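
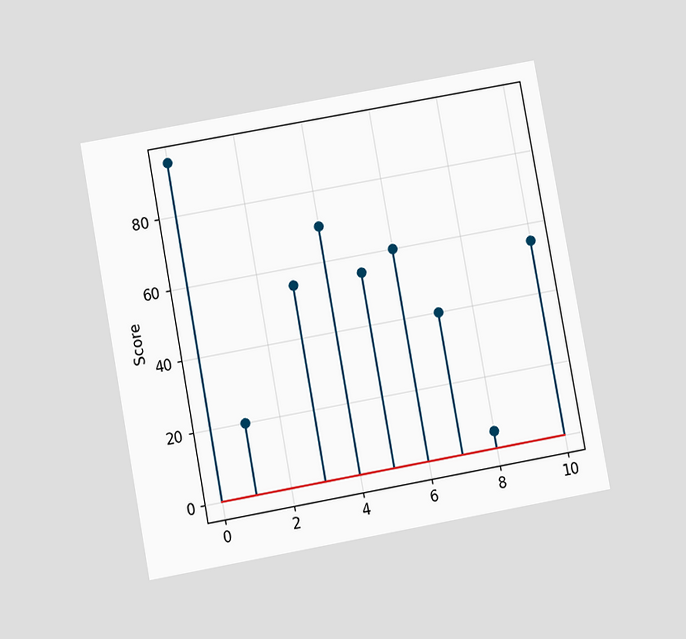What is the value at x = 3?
The chart is tilted about 10° counter-clockwise and viewed slightly from below. The stem at x=3 reaches 55.

55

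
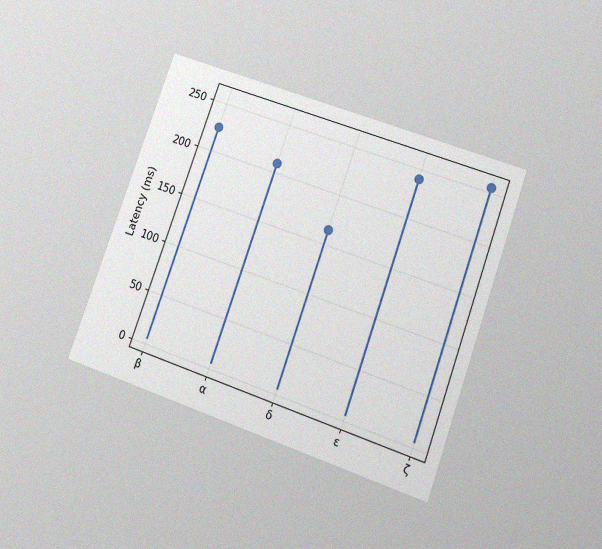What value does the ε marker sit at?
240ms

The chart is tilted about 20° clockwise and viewed at a slight angle, with some photo noise. The ε marker sits at 240ms.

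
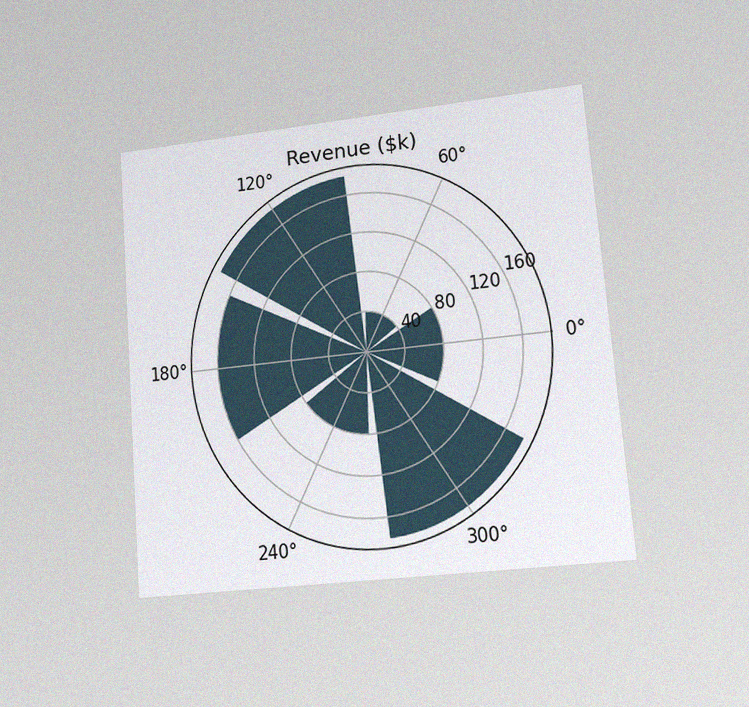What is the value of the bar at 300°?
$180k

The chart is tilted about 5° counter-clockwise and viewed at a slight angle, with some photo noise. The bar at 300° reaches $180k on the radial axis.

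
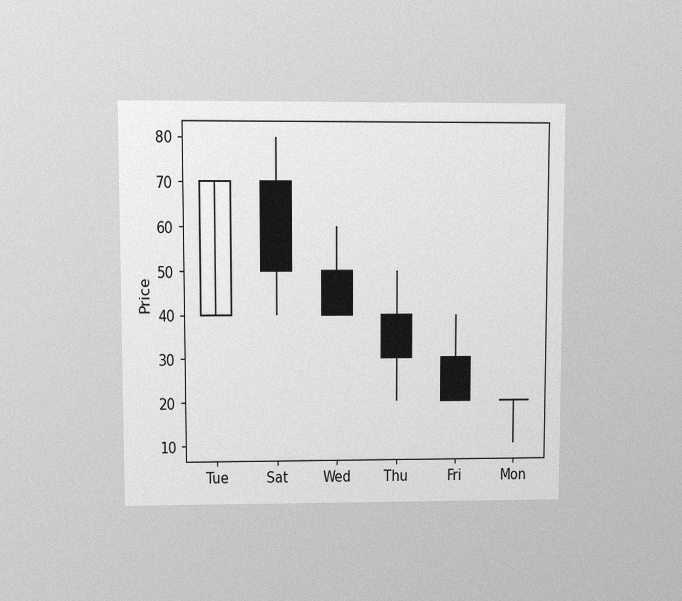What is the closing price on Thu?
The chart is viewed at a slight angle, with some photo noise. The Thu candle closes at 30.

30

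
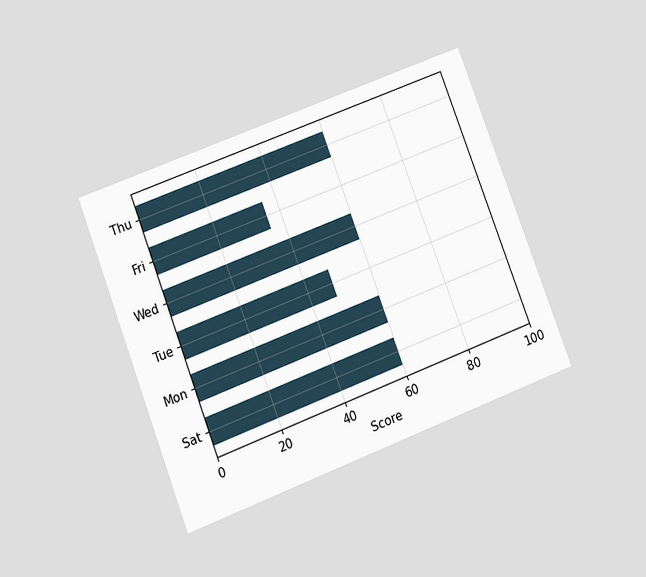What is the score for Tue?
The chart is tilted about 21° counter-clockwise and viewed at a slight angle. Reading along the chart's x-axis, the Tue bar reaches 48.

48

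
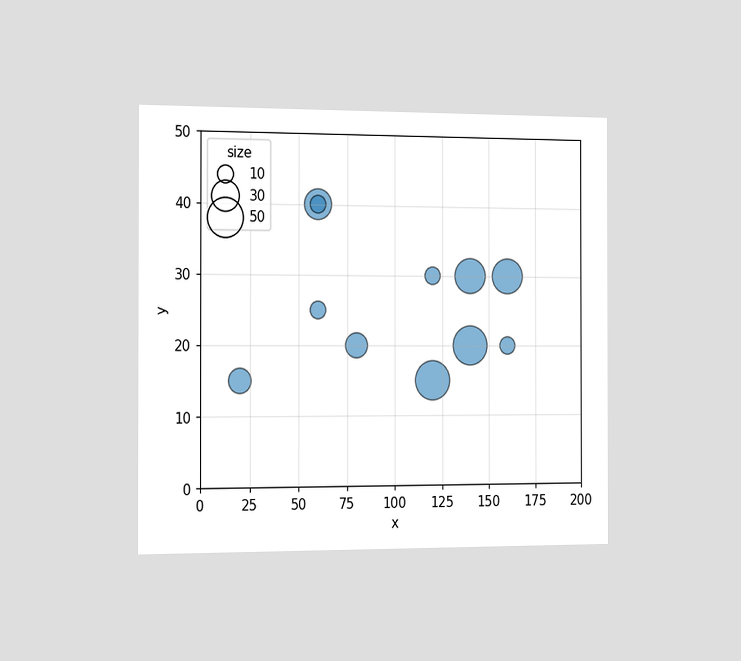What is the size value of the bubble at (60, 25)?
The chart is viewed slightly from the left. Matching the bubble at (60, 25) against the size legend gives 10.

10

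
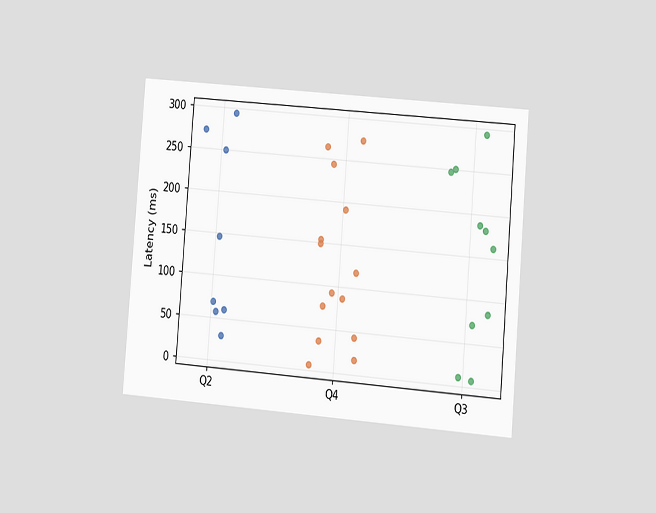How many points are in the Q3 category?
10

The chart is tilted about 5° clockwise and viewed at a slight angle. Counting the markers in the Q3 column gives 10.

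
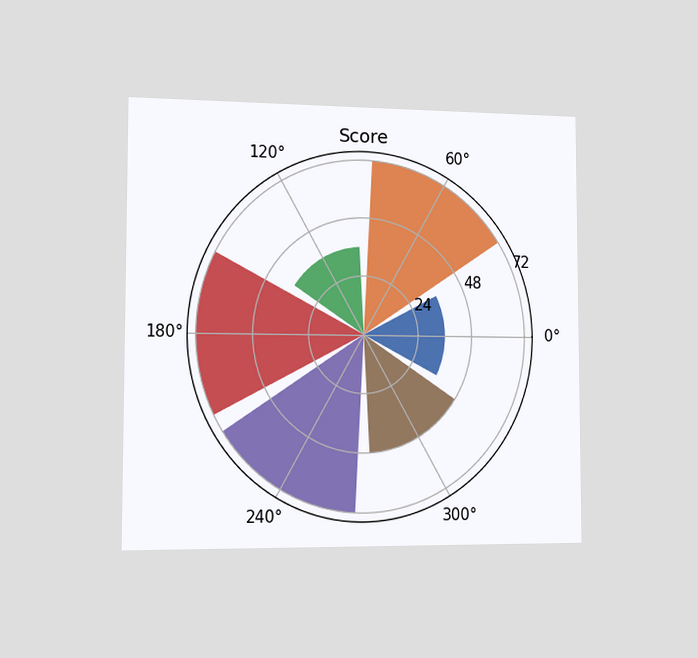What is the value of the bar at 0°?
The chart is viewed slightly from the left. The bar at 0° reaches 36 on the radial axis.

36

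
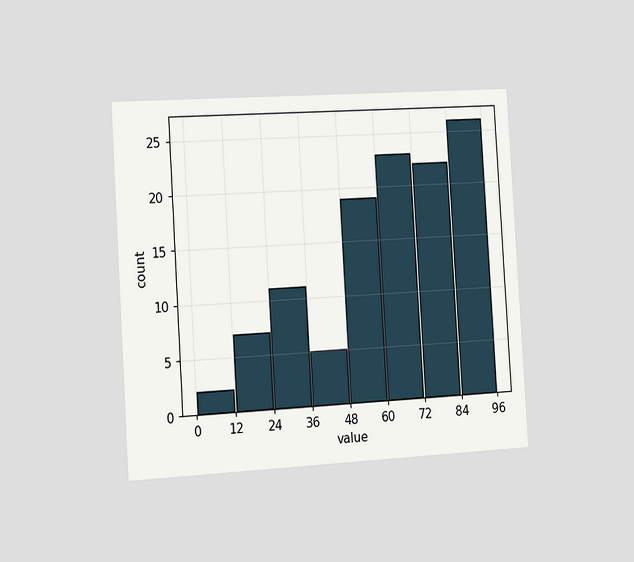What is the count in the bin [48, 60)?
The chart is tilted about 3° counter-clockwise and viewed slightly from the left. The [48, 60) bin has height 19.

19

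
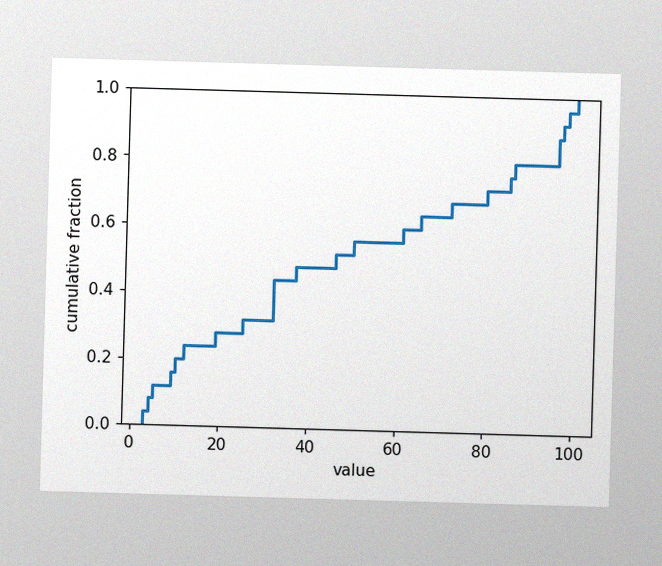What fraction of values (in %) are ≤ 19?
The image has some photo noise and uneven lighting. At x=19 the ECDF step is at 28%.

28%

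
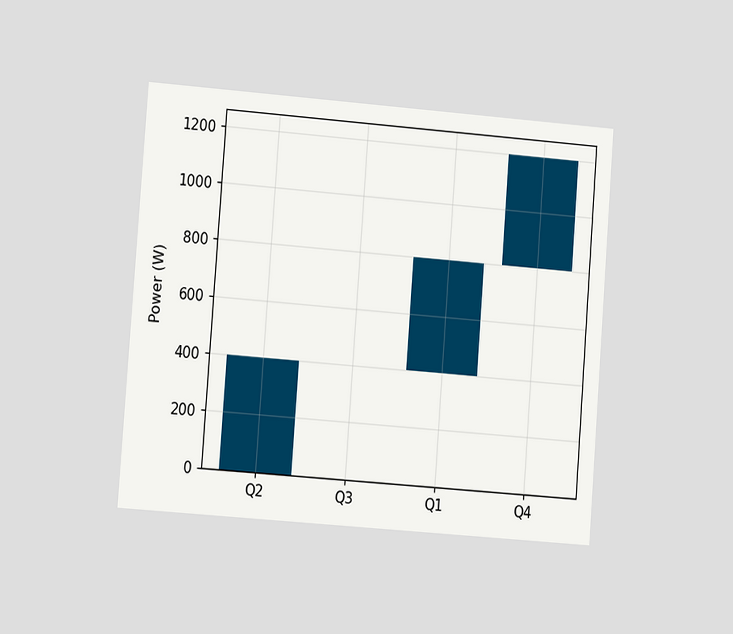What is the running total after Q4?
The chart is tilted about 4° clockwise and viewed at a slight angle. After Q4 the running total reaches 1200W.

1200W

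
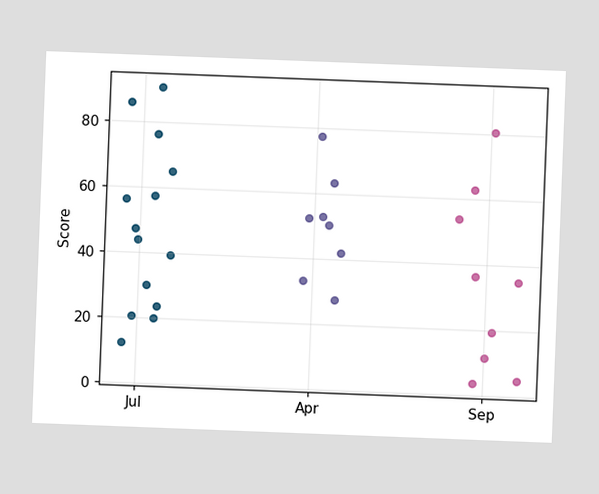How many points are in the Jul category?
14

The chart is tilted about 2° clockwise. Counting the markers in the Jul column gives 14.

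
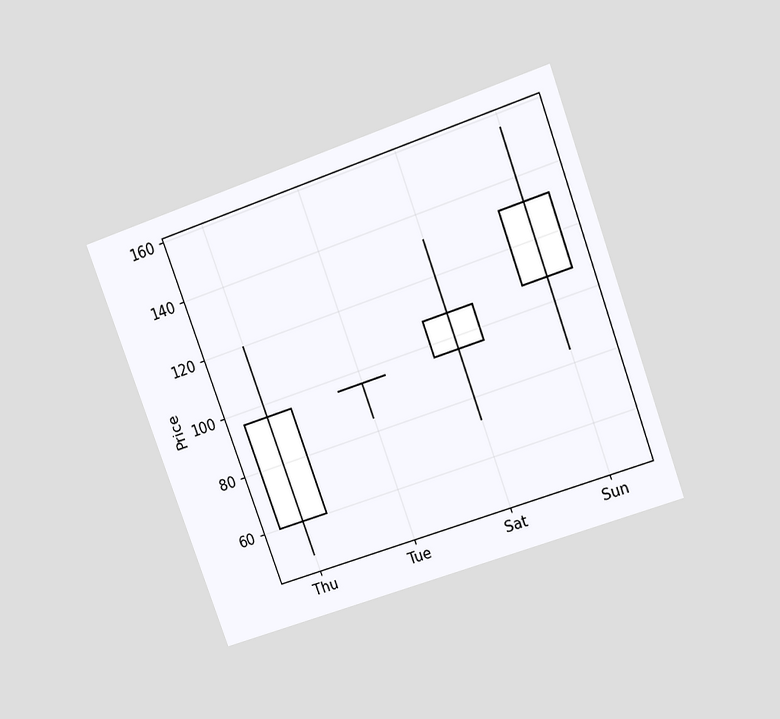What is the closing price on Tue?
The chart is tilted about 20° counter-clockwise and viewed slightly from above. The Tue candle closes at 96.

96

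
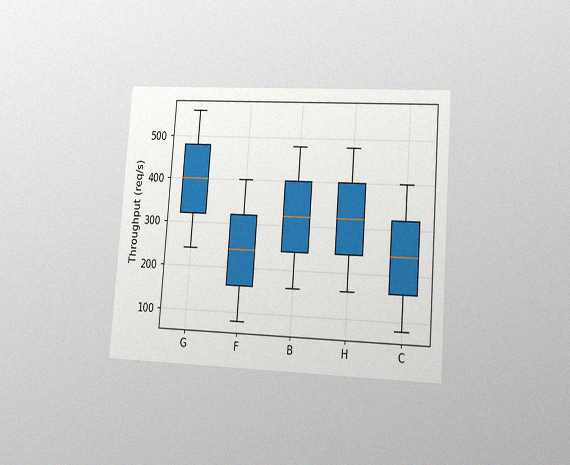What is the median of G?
400req/s

The chart is tilted about 4° clockwise and viewed at a slight angle, with some photo noise. The median line in the G box sits at 400req/s.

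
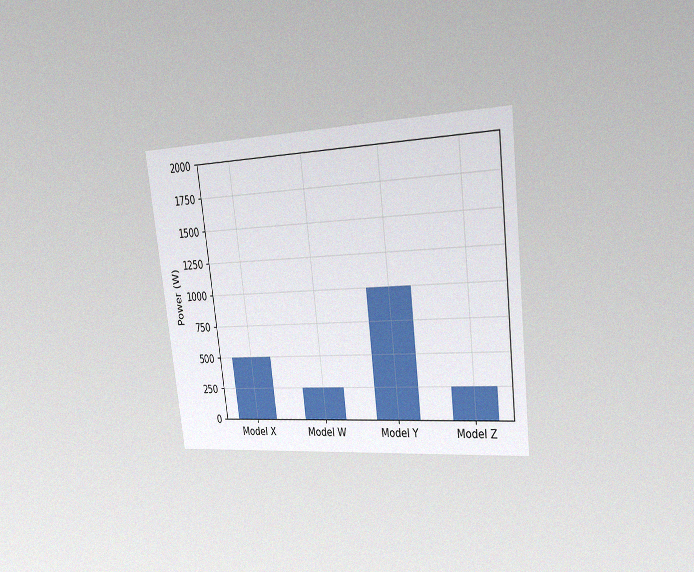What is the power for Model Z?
250W

The chart is tilted about 7° counter-clockwise and viewed slightly from the right, with some photo noise. Reading along the chart's y-axis, the Model Z bar reaches 250W.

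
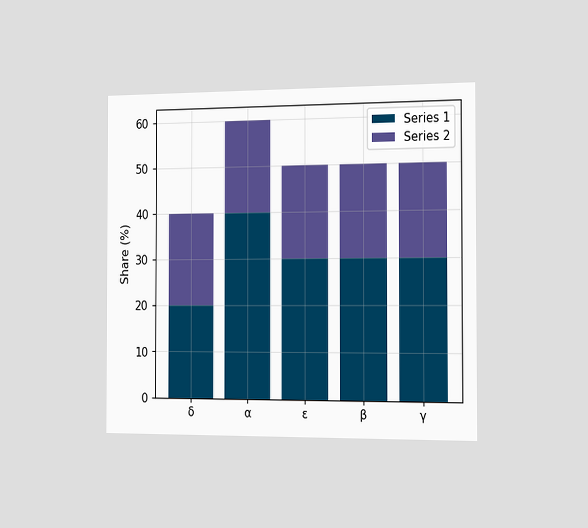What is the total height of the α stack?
60%

The chart is viewed slightly from the right. The α stack's top reaches 60% on the y-axis.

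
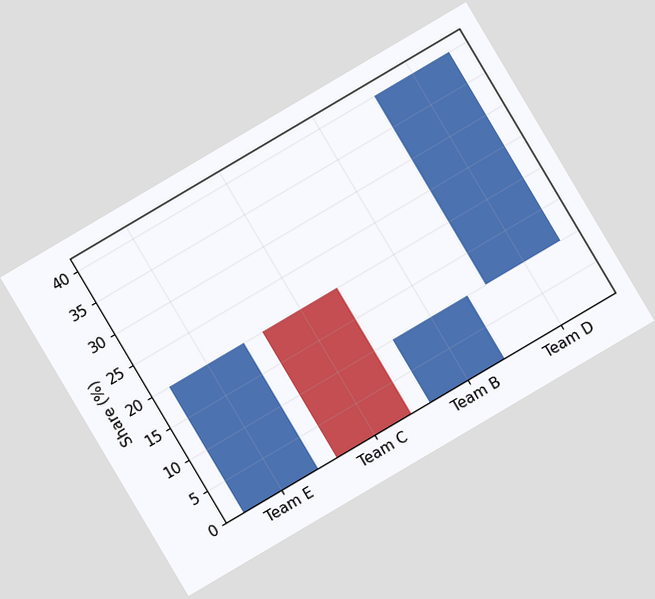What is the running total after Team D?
40%

The chart is tilted about 31° counter-clockwise. After Team D the running total reaches 40%.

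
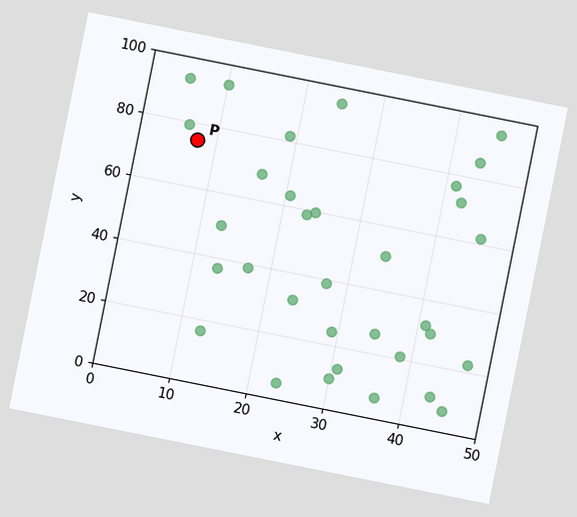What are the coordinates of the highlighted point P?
The chart is tilted about 11° clockwise. Following the gridlines from P to each axis, P sits at (7.5, 75).

(7.5, 75)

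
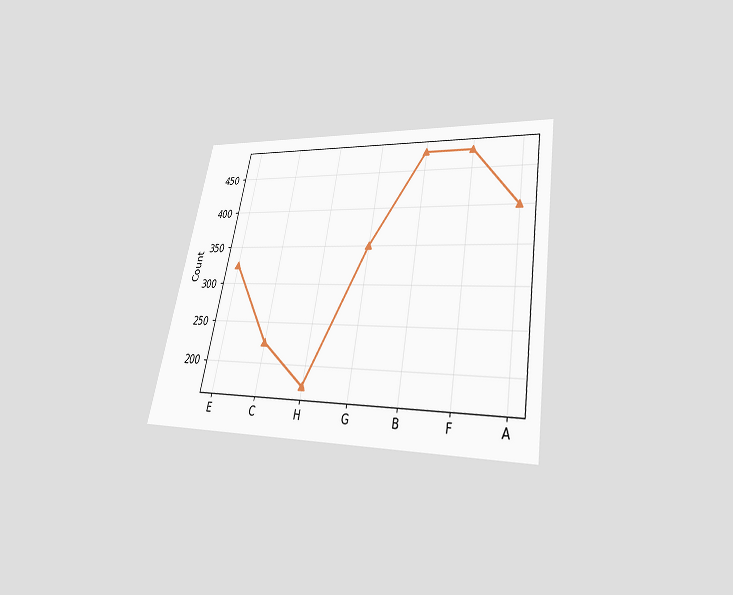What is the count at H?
The chart is tilted about 10° clockwise and viewed slightly from below. At H, the line is at 175.

175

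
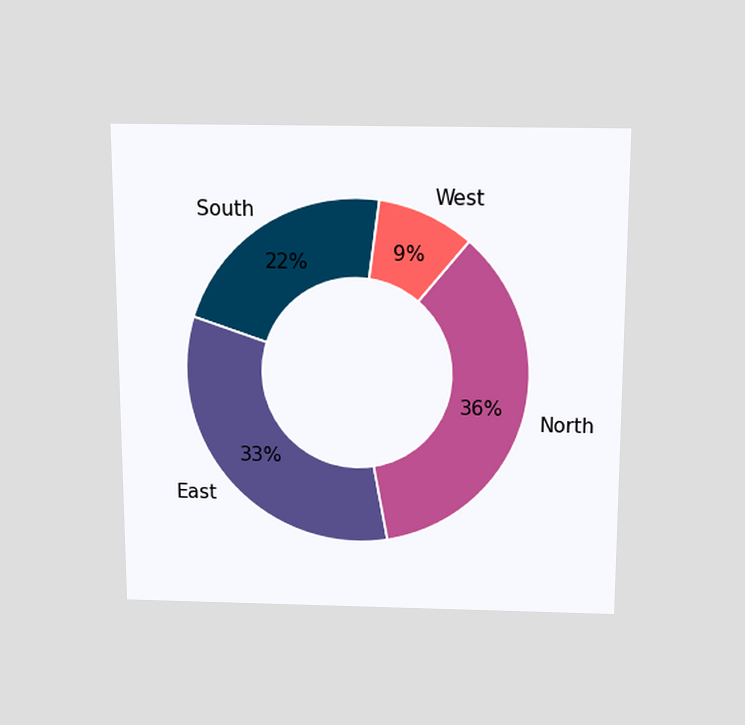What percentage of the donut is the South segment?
The chart is viewed slightly from above. The South segment takes up 22% of the ring.

22%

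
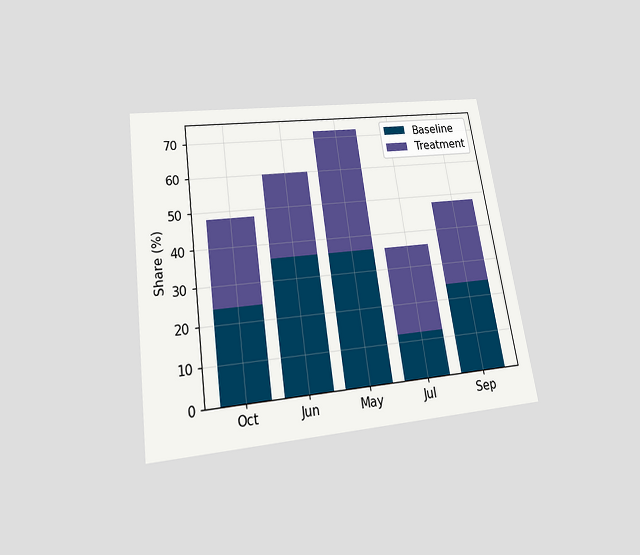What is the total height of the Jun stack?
The chart is tilted about 8° counter-clockwise and viewed slightly from below. The Jun stack's top reaches 60% on the y-axis.

60%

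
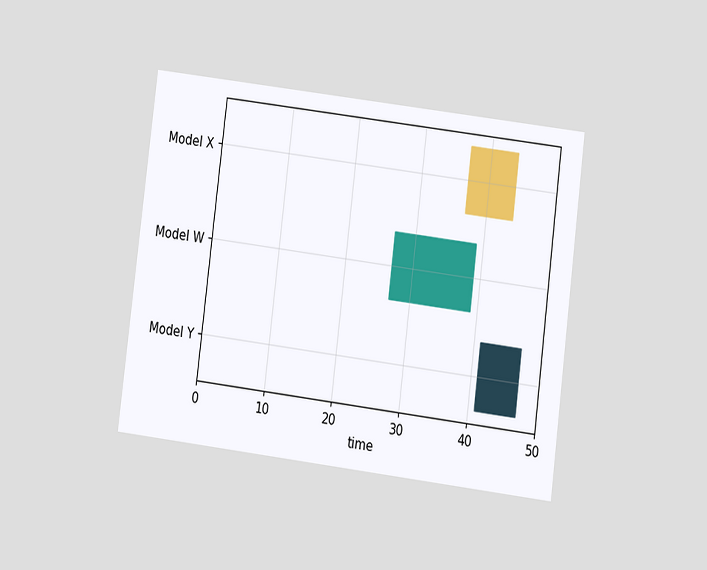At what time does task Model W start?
27

The chart is tilted about 7° clockwise and viewed at a slight angle. The Model W bar begins at t=27.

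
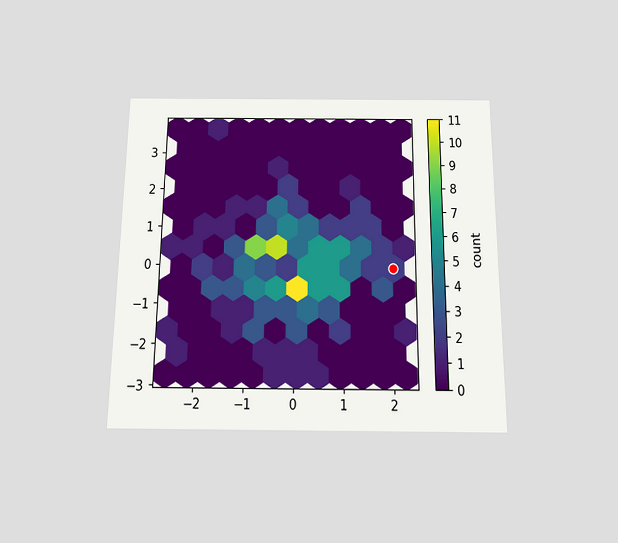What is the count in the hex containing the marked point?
2

The chart is viewed slightly from below. The marked hex reads 2 on the colorbar.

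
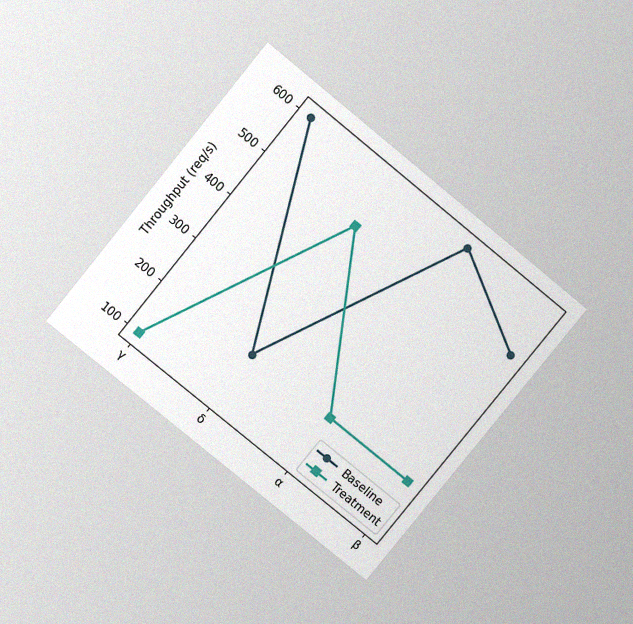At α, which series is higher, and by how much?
Baseline, by 400req/s

The chart is tilted about 39° clockwise and viewed slightly from above, with some photo noise. At α, Baseline sits above the other line by 400req/s.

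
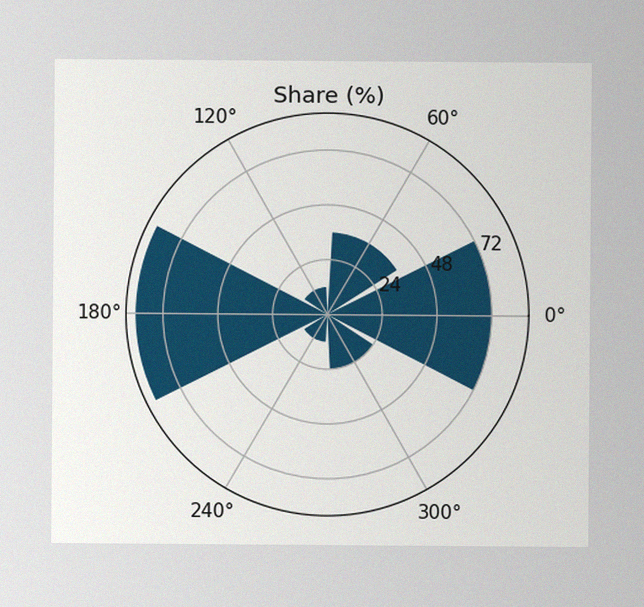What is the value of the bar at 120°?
The image has some photo noise and uneven lighting. The bar at 120° reaches 12% on the radial axis.

12%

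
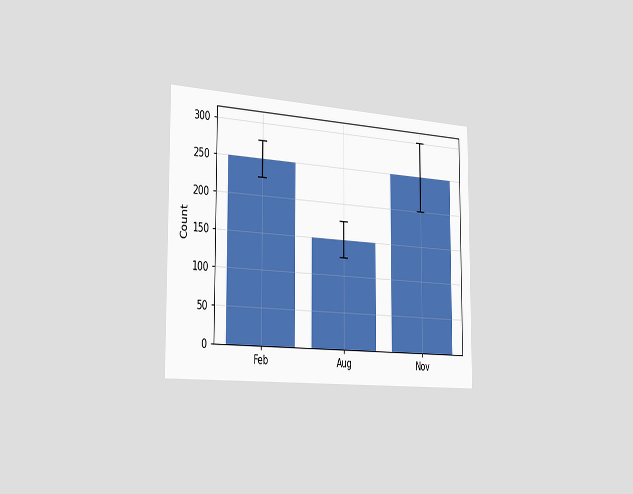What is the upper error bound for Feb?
The chart is viewed slightly from the left. The Feb bar's upper whisker reaches 275.

275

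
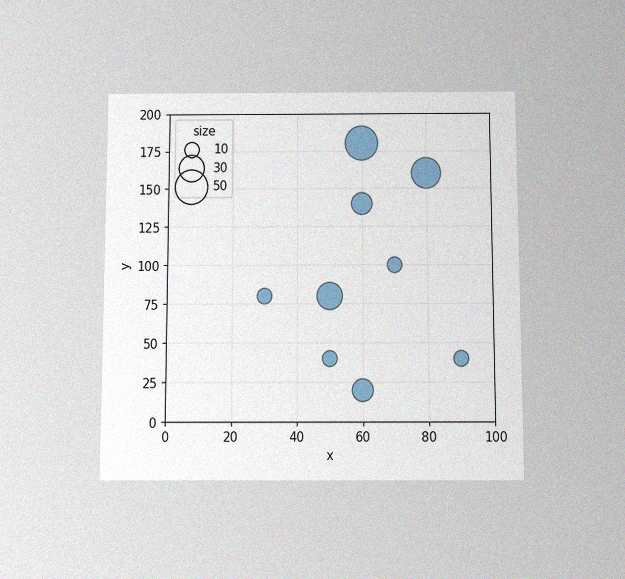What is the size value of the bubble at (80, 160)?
The chart is viewed slightly from below, with some photo noise. Matching the bubble at (80, 160) against the size legend gives 40.

40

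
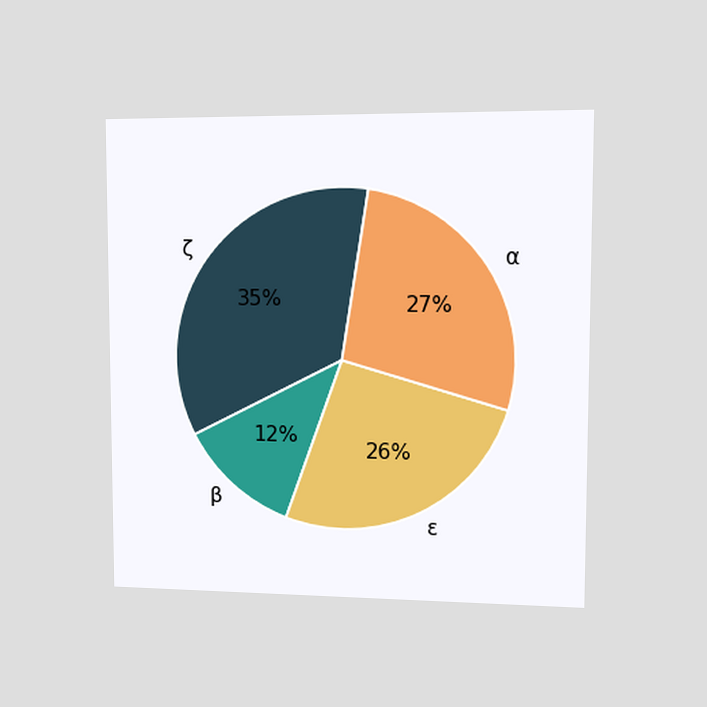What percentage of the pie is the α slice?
27%

The chart is viewed slightly from the right. The α slice takes up 27% of the pie.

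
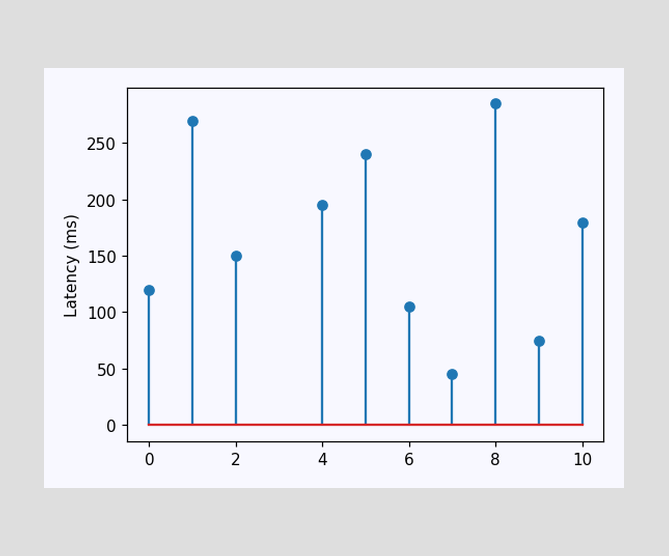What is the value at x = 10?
180ms

The stem at x=10 reaches 180ms.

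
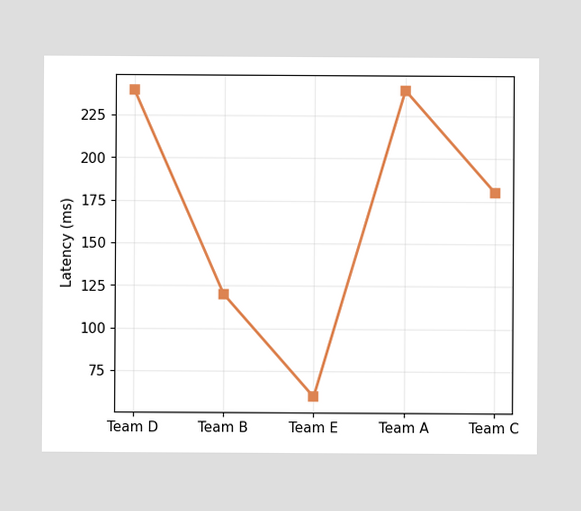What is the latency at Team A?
240ms

At Team A, the line is at 240ms.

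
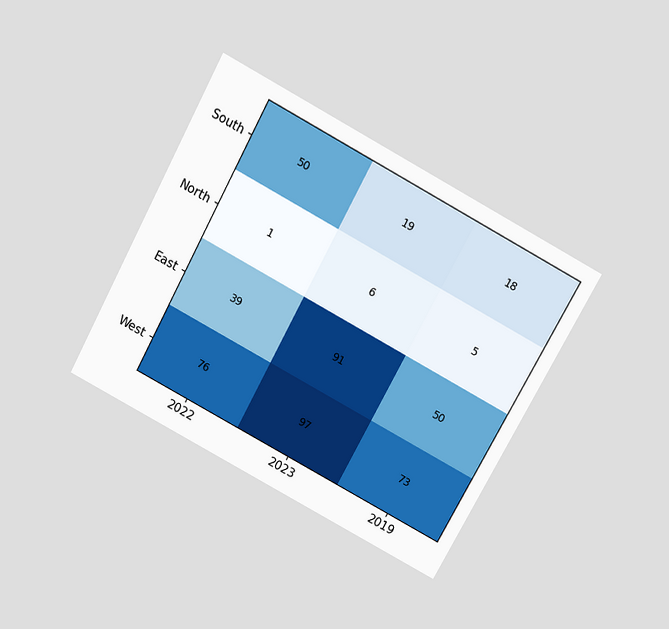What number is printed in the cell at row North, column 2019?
The chart is tilted about 28° clockwise and viewed slightly from above. The (North, 2019) cell reads 5.

5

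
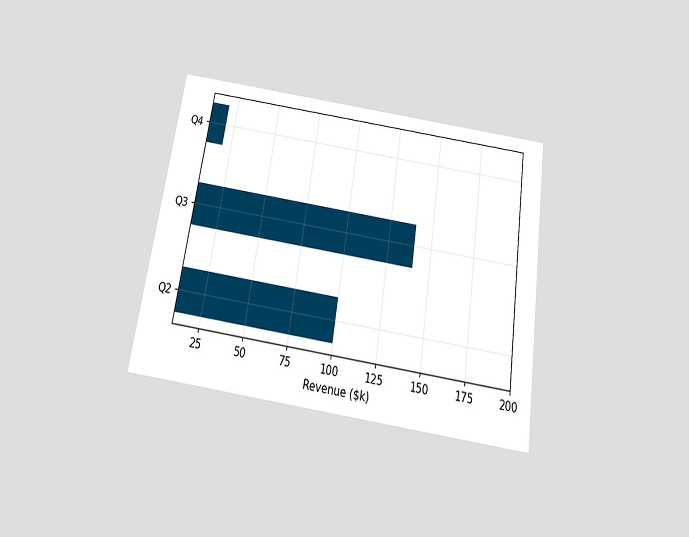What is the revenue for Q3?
The chart is tilted about 9° clockwise and viewed slightly from below. Reading along the chart's x-axis, the Q3 bar reaches $140k.

$140k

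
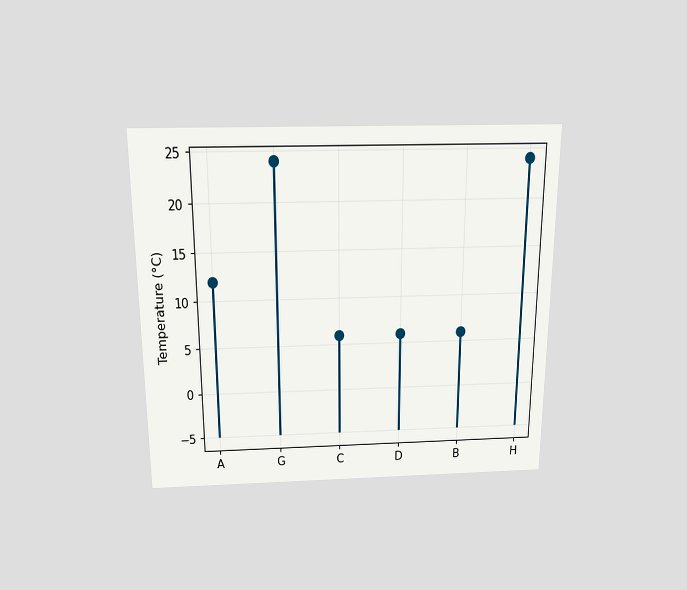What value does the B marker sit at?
6°C

The chart is viewed slightly from above. The B marker sits at 6°C.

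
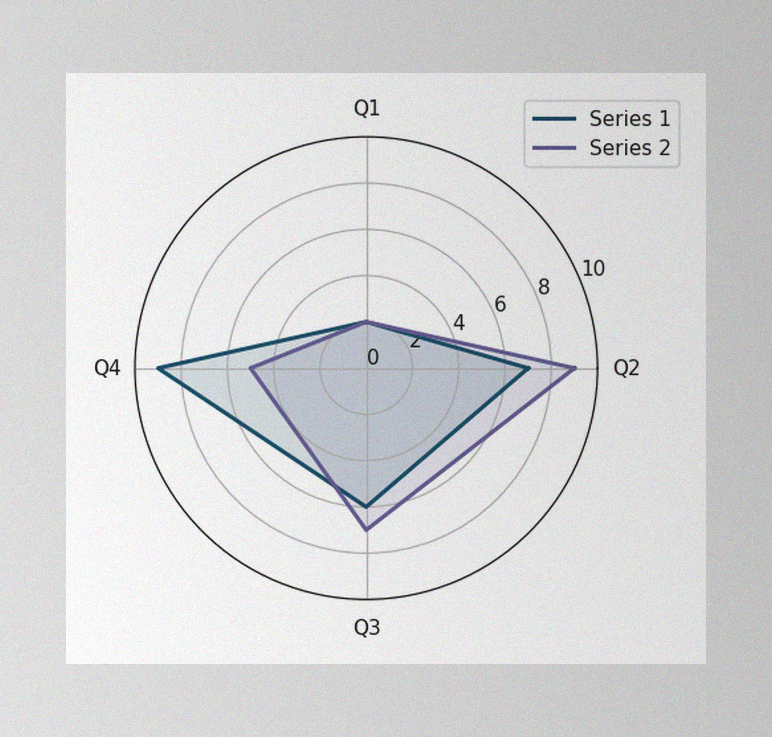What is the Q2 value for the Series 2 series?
9

The image has some photo noise and uneven lighting. On the Q2 axis, Series 2 reaches 9.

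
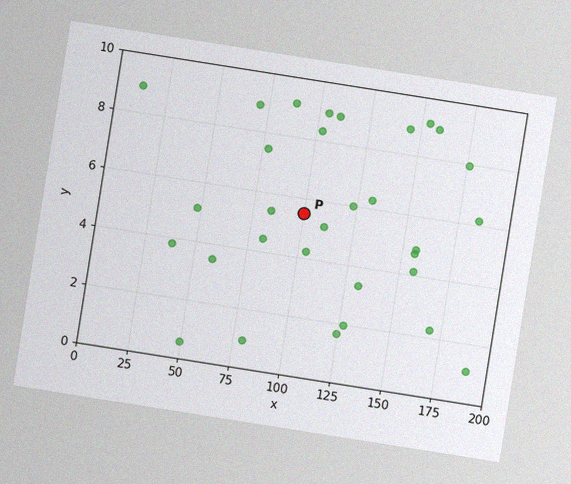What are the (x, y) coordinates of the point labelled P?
The chart is tilted about 9° clockwise, with some photo noise. Following the gridlines from P to each axis, P sits at (100, 5.5).

(100, 5.5)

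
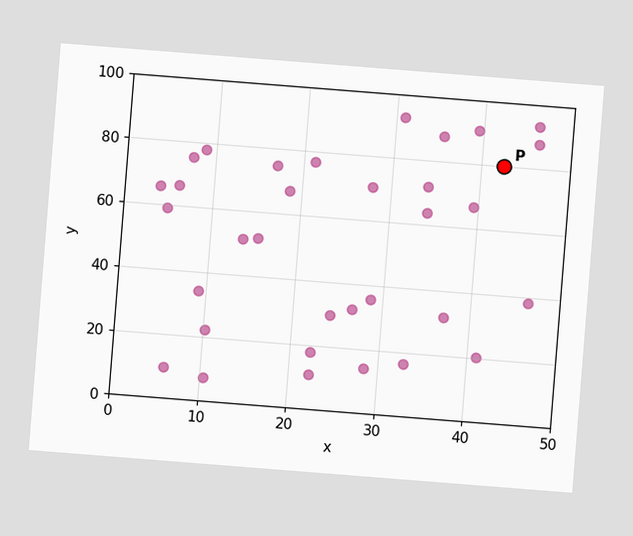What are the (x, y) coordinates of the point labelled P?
(42.5, 80)

The chart is tilted about 5° clockwise. Following the gridlines from P to each axis, P sits at (42.5, 80).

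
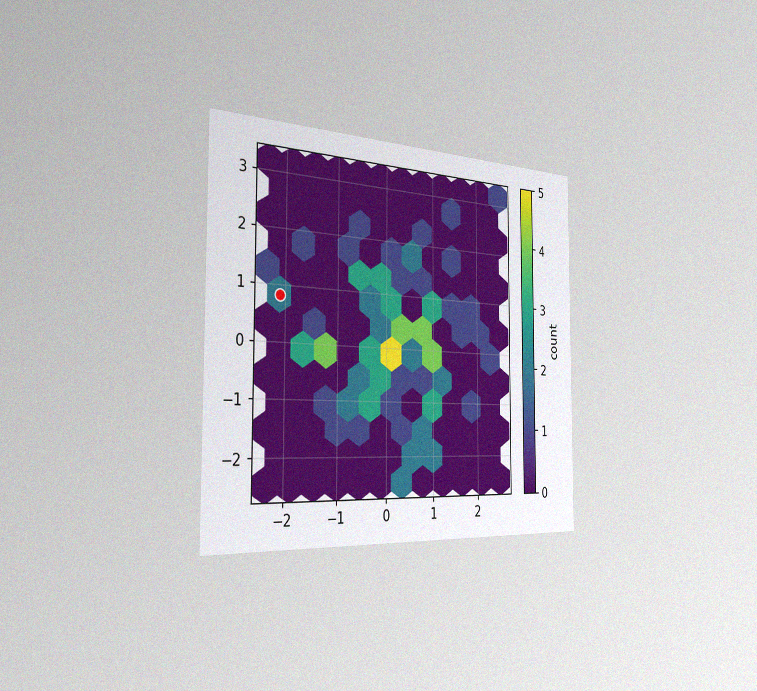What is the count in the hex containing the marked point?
2

The chart is viewed slightly from the left, with some photo noise. The marked hex reads 2 on the colorbar.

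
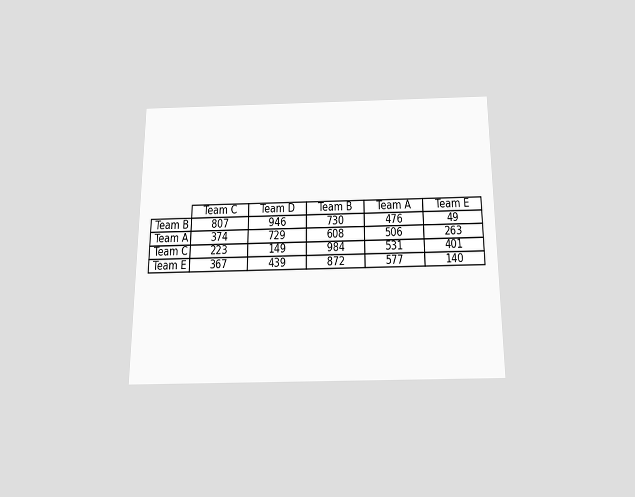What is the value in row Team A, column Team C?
The chart is viewed slightly from below. The (Team A, Team C) cell reads 374.

374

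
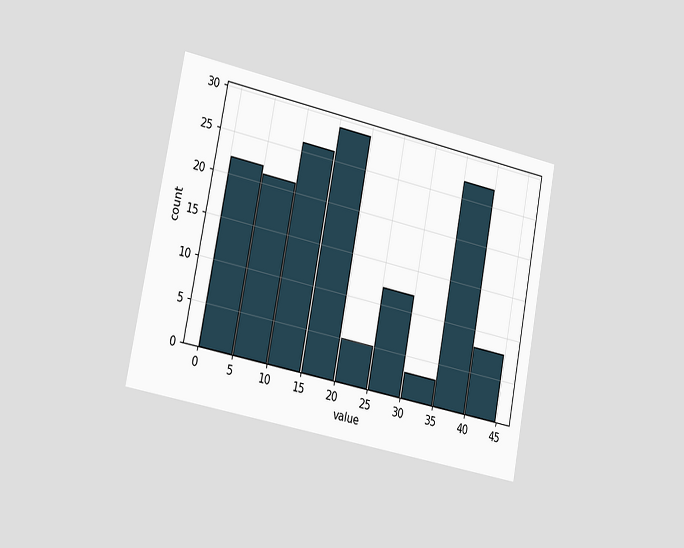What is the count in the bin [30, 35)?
The chart is tilted about 11° clockwise and viewed slightly from the left. The [30, 35) bin has height 3.

3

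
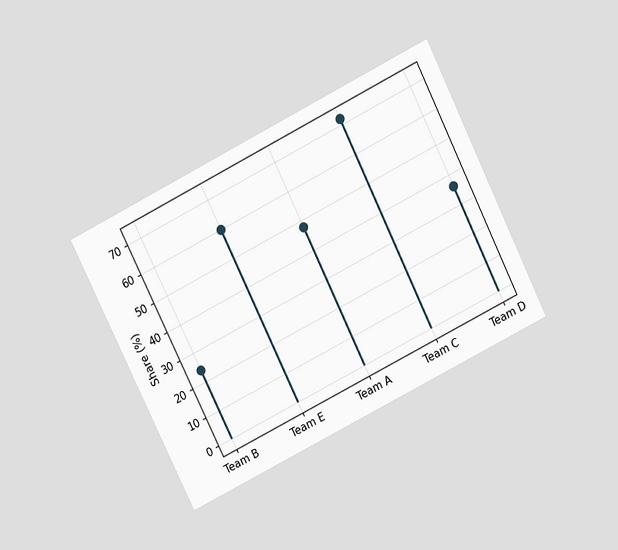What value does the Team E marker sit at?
60%

The chart is tilted about 26° counter-clockwise and viewed at a slight angle. The Team E marker sits at 60%.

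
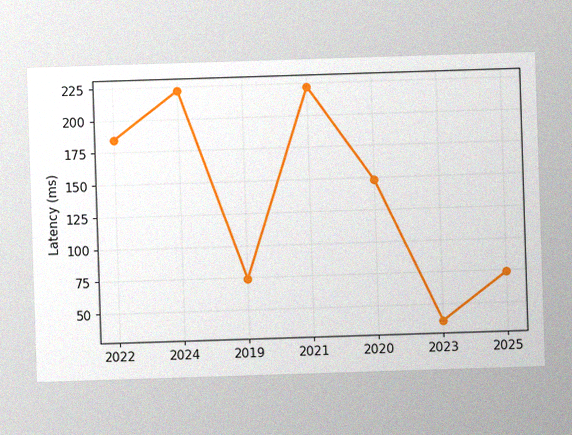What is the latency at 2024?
222ms

The image has some photo noise and uneven lighting. At 2024, the line is at 222ms.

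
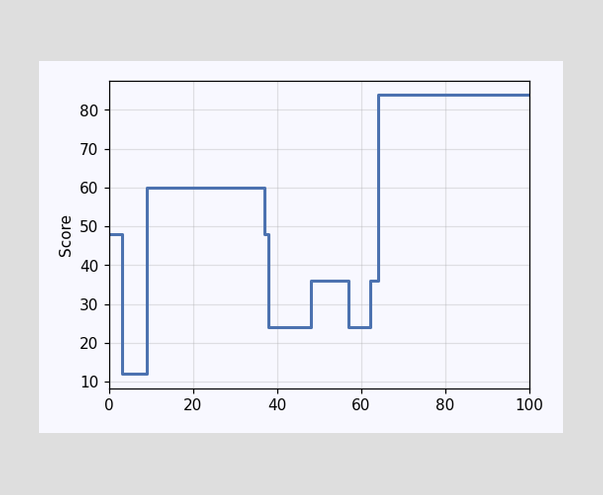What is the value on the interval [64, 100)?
On [64, 100) the step sits at 84.

84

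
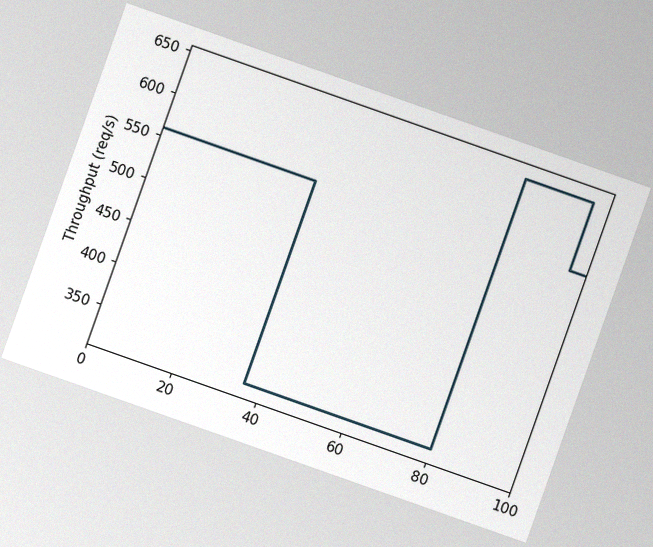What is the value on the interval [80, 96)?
The chart is tilted about 19° clockwise, with some photo noise. On [80, 96) the step sits at 640req/s.

640req/s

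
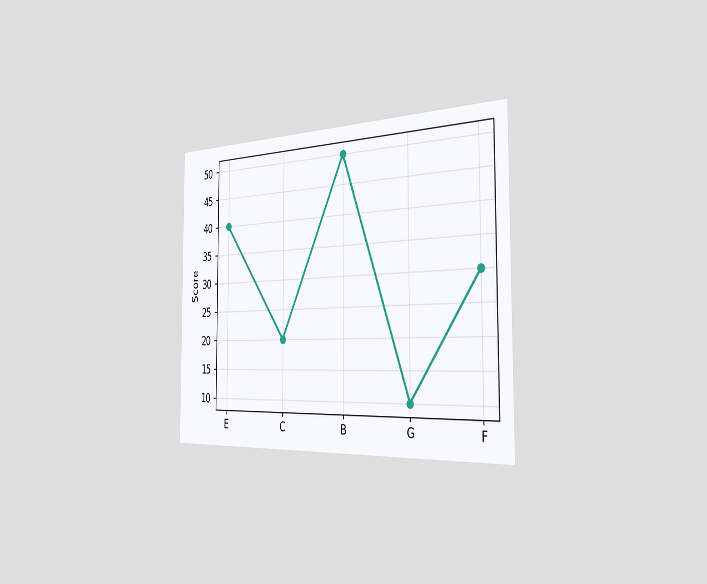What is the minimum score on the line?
10

The chart is viewed slightly from the right. The lowest point is at G, and reading across to the y-axis gives 10.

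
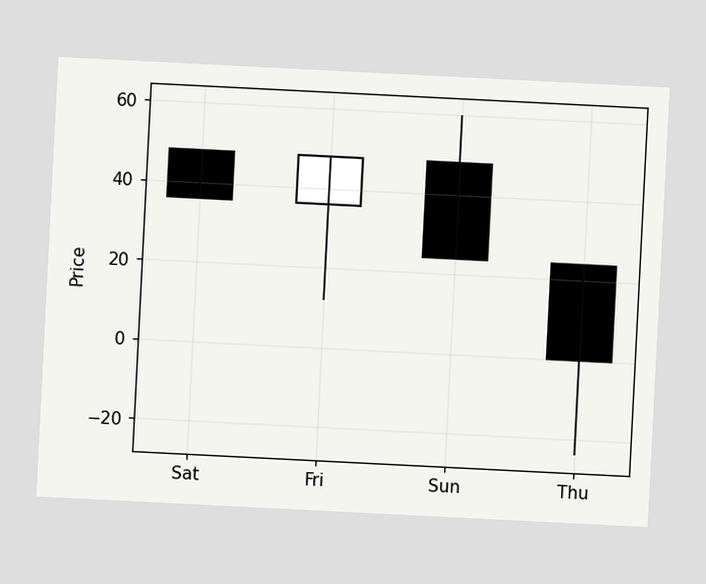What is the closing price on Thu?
The chart is tilted about 3° clockwise. The Thu candle closes at 0.

0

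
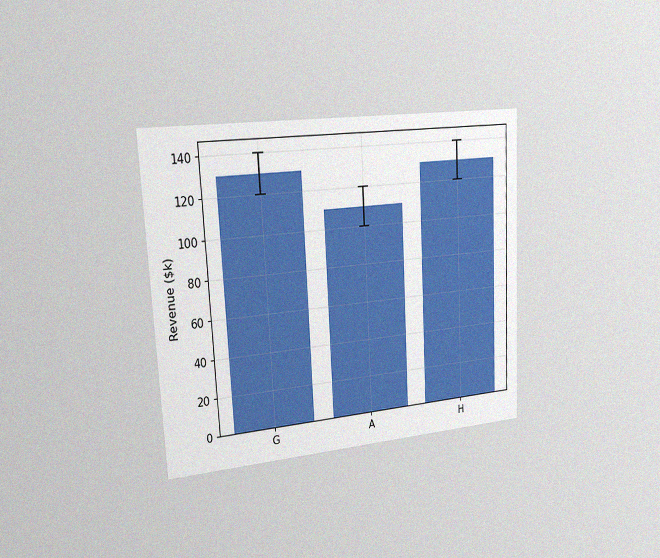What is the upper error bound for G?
The chart is tilted about 3° counter-clockwise and viewed slightly from the left, with some photo noise. The G bar's upper whisker reaches $140k.

$140k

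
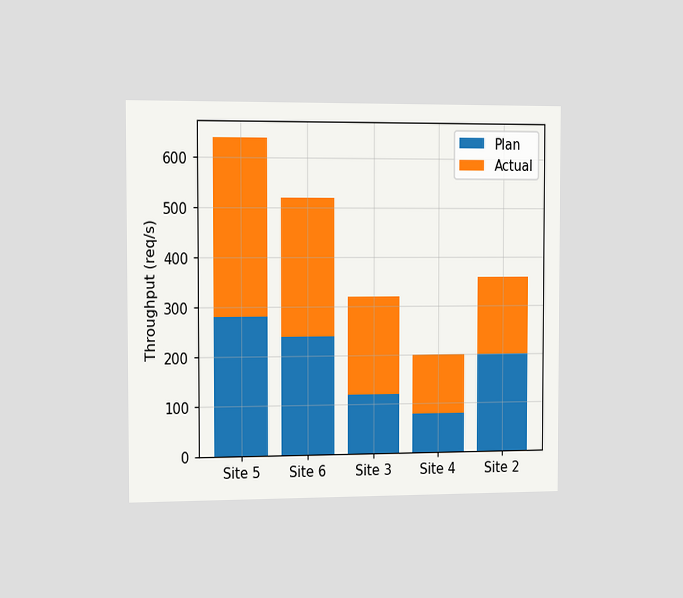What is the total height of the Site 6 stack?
520req/s

The chart is viewed slightly from the left. The Site 6 stack's top reaches 520req/s on the y-axis.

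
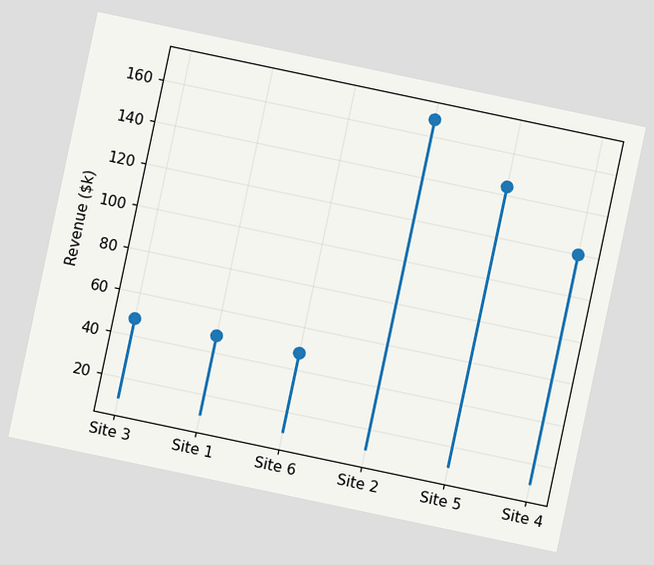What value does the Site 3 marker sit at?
$48k

The chart is tilted about 12° clockwise. The Site 3 marker sits at $48k.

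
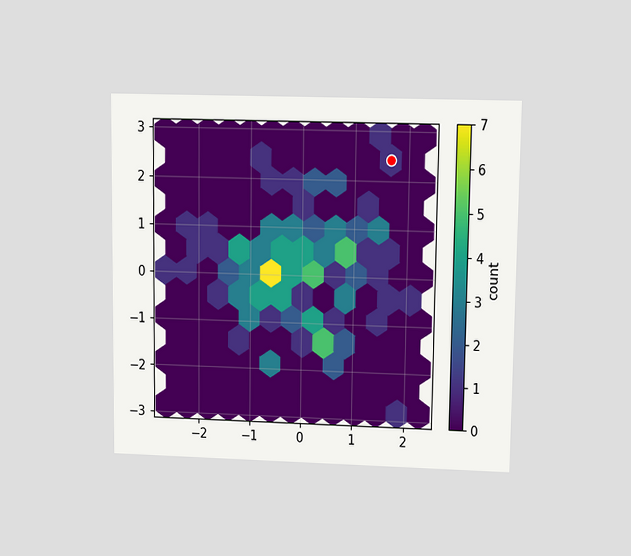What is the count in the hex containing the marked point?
The chart is viewed at a slight angle. The marked hex reads 1 on the colorbar.

1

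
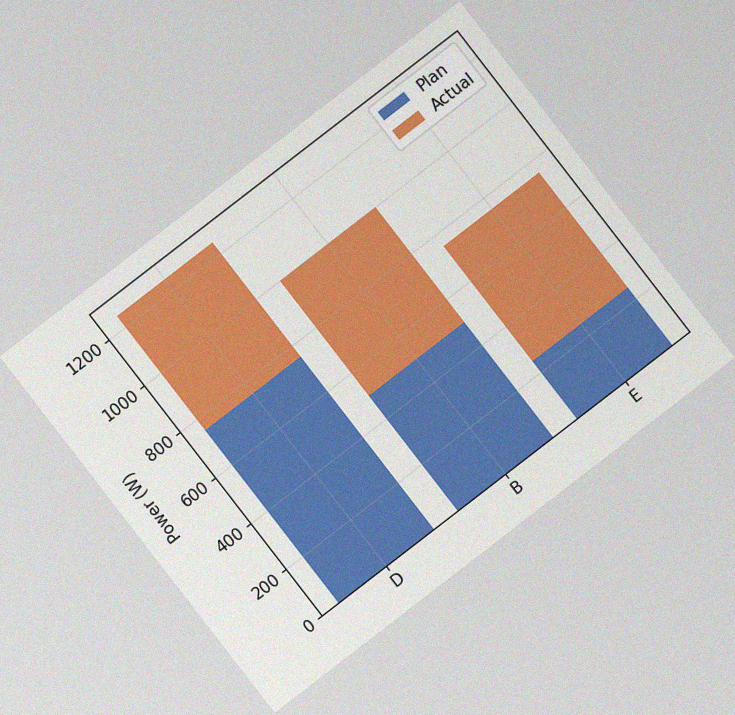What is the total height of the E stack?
750W

The chart is tilted about 38° counter-clockwise, with some photo noise. The E stack's top reaches 750W on the y-axis.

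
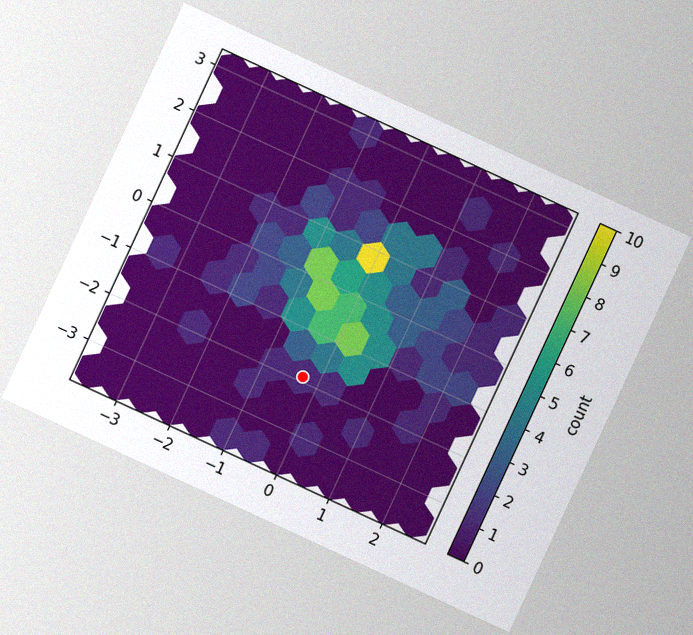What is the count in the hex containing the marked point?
The chart is tilted about 25° clockwise, with some photo noise. The marked hex reads 1 on the colorbar.

1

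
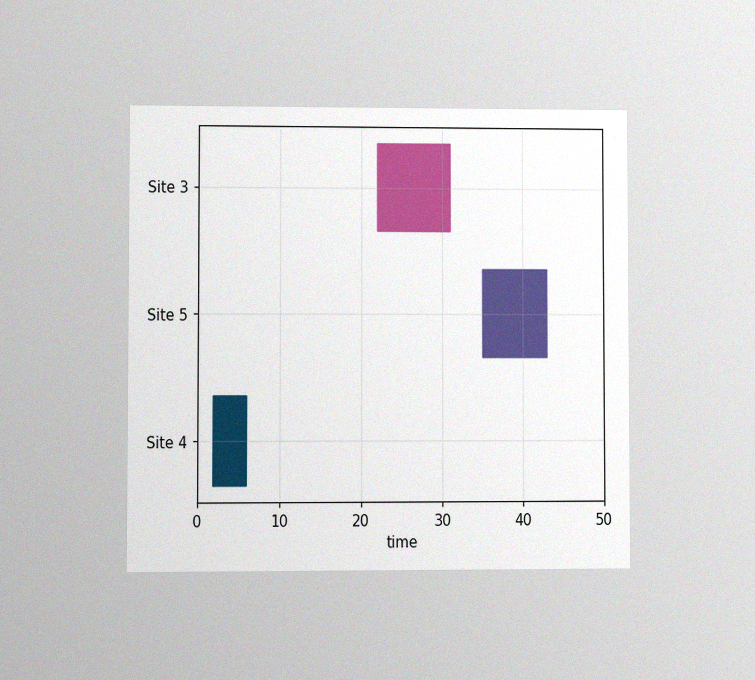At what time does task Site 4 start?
The chart is viewed at a slight angle, with some photo noise. The Site 4 bar begins at t=2.

2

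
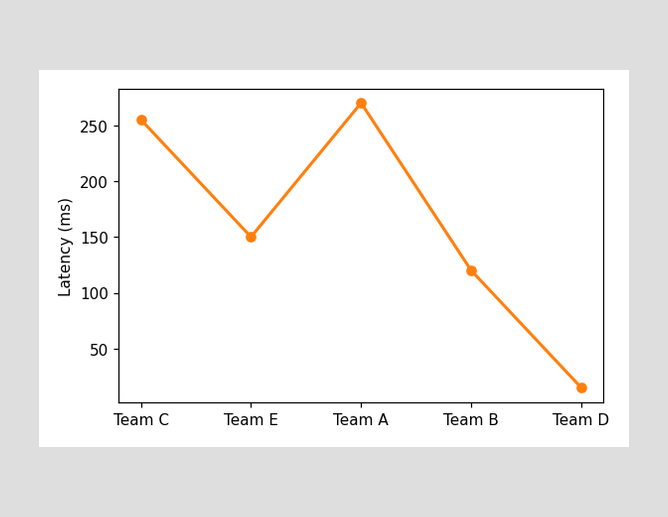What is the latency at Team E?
At Team E, the line is at 150ms.

150ms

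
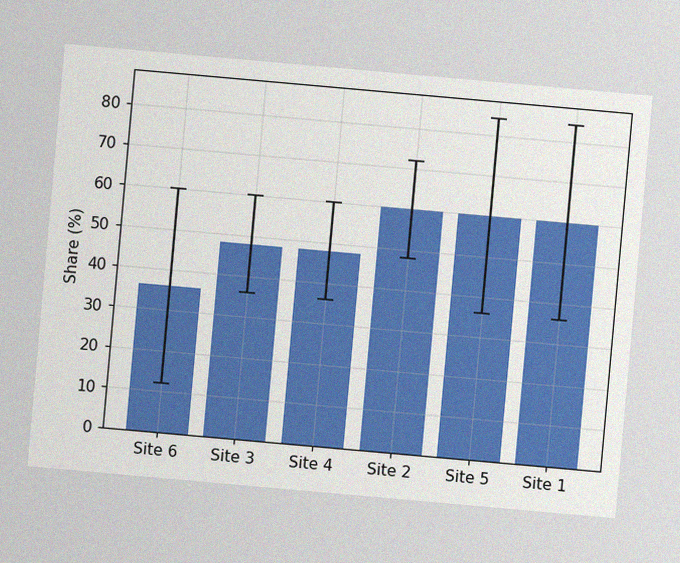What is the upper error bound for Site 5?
84%

The chart is tilted about 5° clockwise, with some photo noise. The Site 5 bar's upper whisker reaches 84%.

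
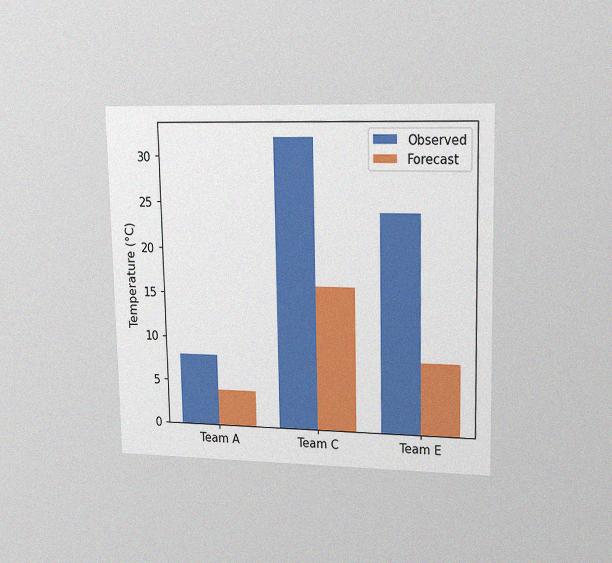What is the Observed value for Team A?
The chart is viewed at a slight angle, with some photo noise. The Observed bar at Team A reaches 8°C on the y-axis.

8°C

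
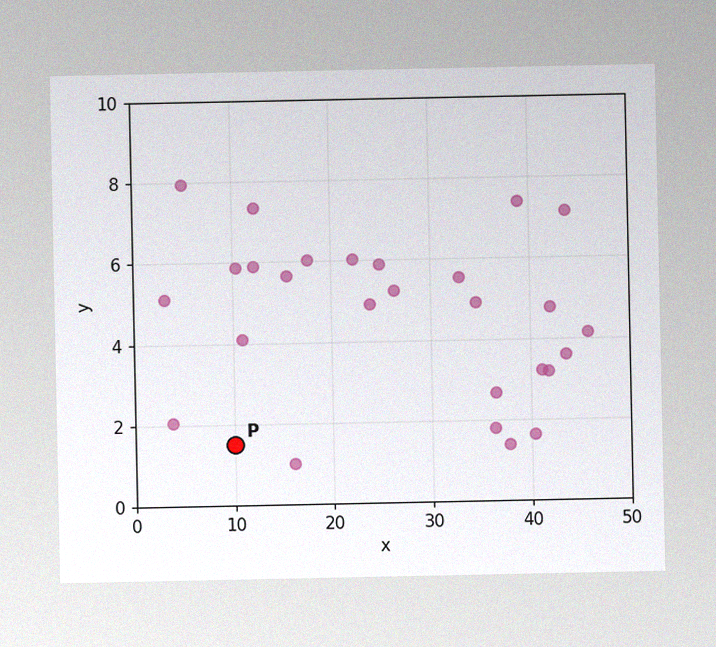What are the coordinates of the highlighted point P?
The image has some photo noise and uneven lighting. Following the gridlines from P to each axis, P sits at (10, 1.5).

(10, 1.5)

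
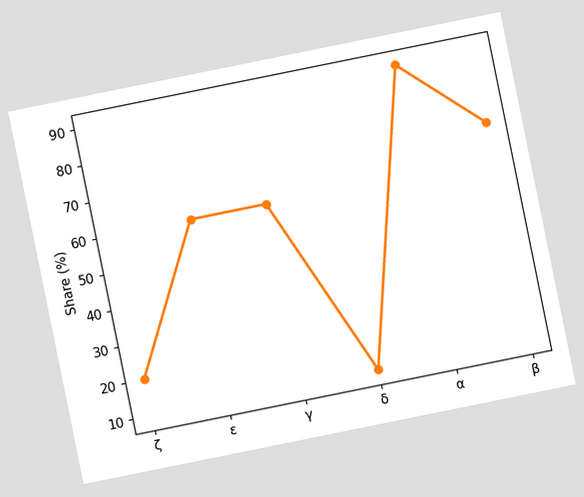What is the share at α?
90%

The chart is tilted about 11° counter-clockwise. At α, the line is at 90%.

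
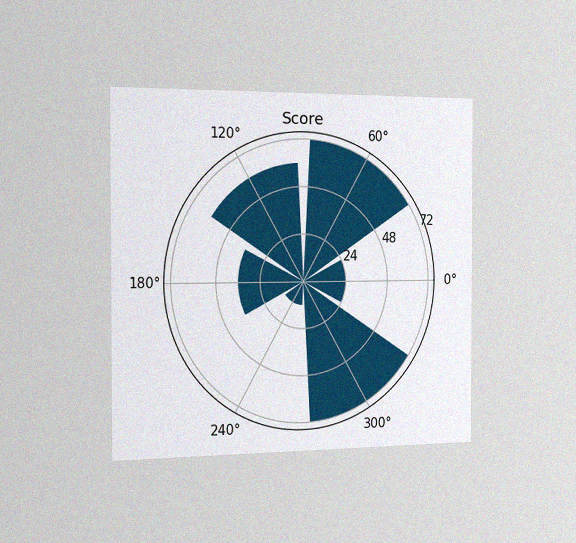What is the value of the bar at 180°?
36

The chart is viewed slightly from the left, with some photo noise. The bar at 180° reaches 36 on the radial axis.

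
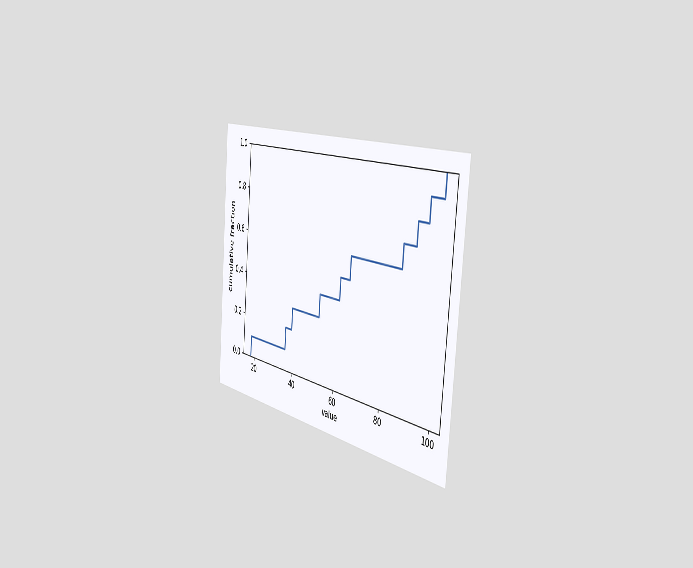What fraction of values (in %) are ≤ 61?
50%

The chart is tilted about 5° clockwise and viewed slightly from the right. At x=61 the ECDF step is at 50%.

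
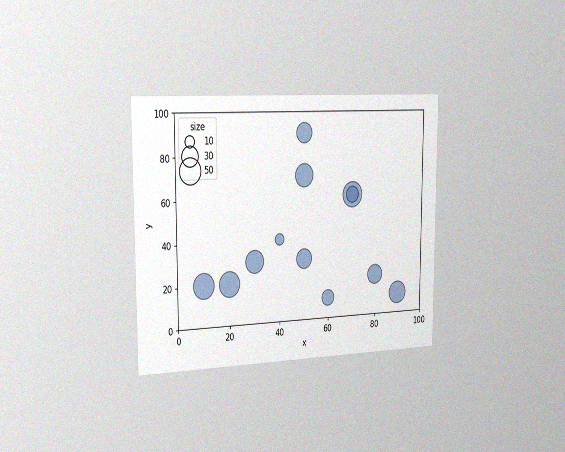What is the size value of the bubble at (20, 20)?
50

The chart is viewed slightly from the left, with some photo noise. Matching the bubble at (20, 20) against the size legend gives 50.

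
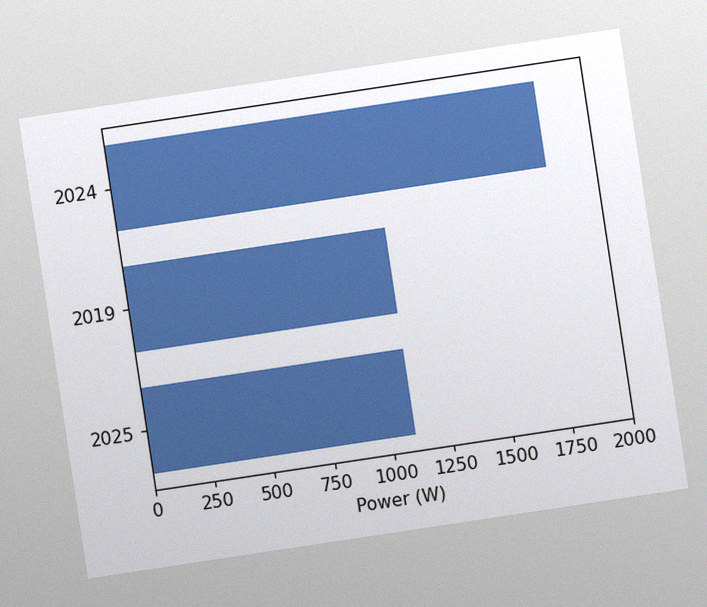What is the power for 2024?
1800W

The chart is tilted about 9° counter-clockwise, with some photo noise. Reading along the chart's x-axis, the 2024 bar reaches 1800W.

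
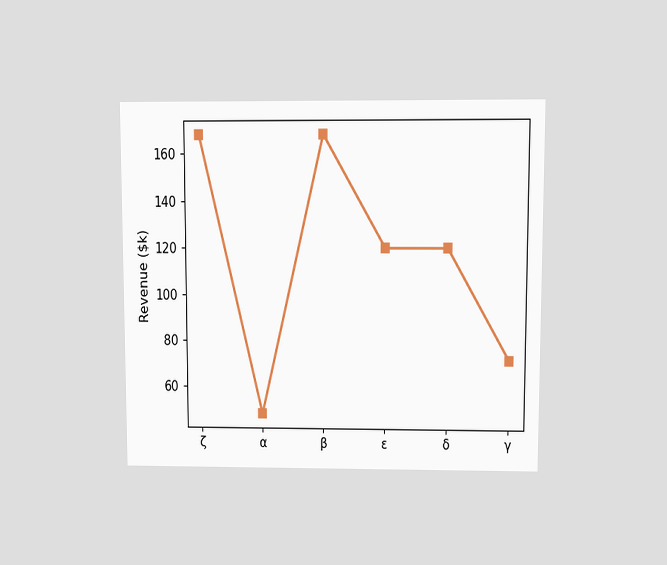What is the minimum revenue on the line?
The chart is viewed at a slight angle. The lowest point is at α, and reading across to the y-axis gives $48k.

$48k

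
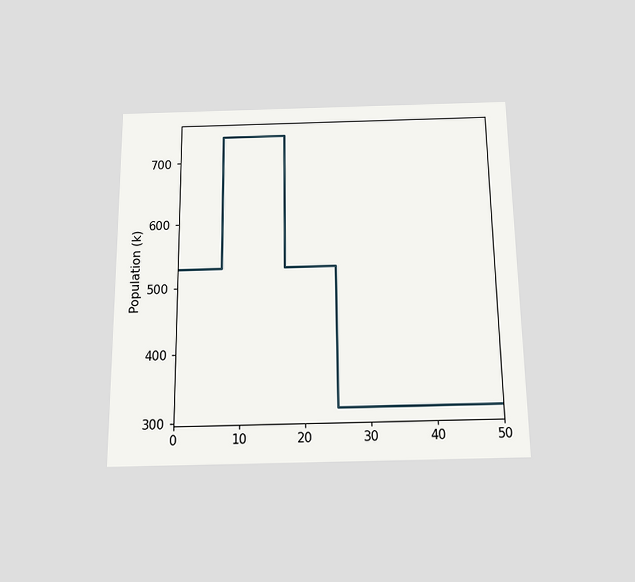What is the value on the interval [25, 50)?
The chart is viewed slightly from below. On [25, 50) the step sits at 318k.

318k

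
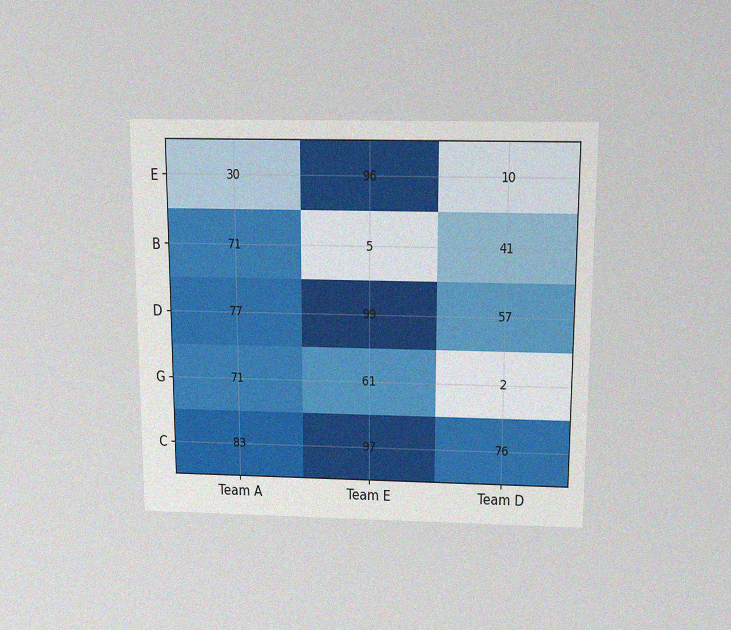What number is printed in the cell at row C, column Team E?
The chart is viewed slightly from above, with some photo noise. The (C, Team E) cell reads 97.

97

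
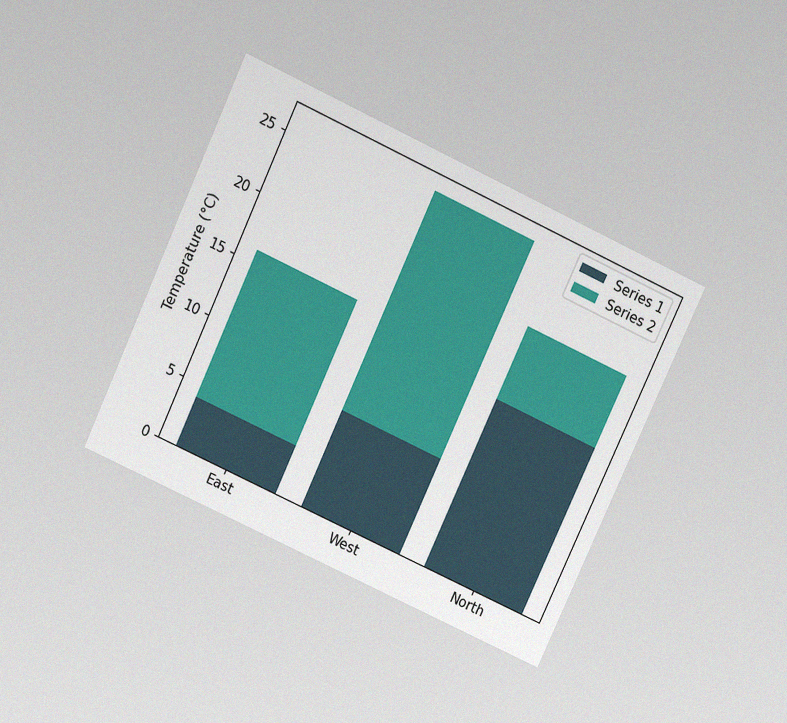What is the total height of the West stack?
The chart is tilted about 25° clockwise and viewed slightly from above, with some photo noise. The West stack's top reaches 26°C on the y-axis.

26°C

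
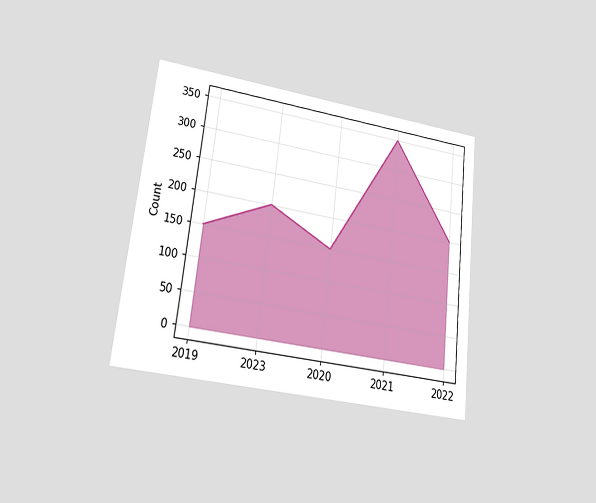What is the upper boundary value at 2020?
The chart is tilted about 6° clockwise and viewed at a slight angle. At 2020 the upper boundary is at 150.

150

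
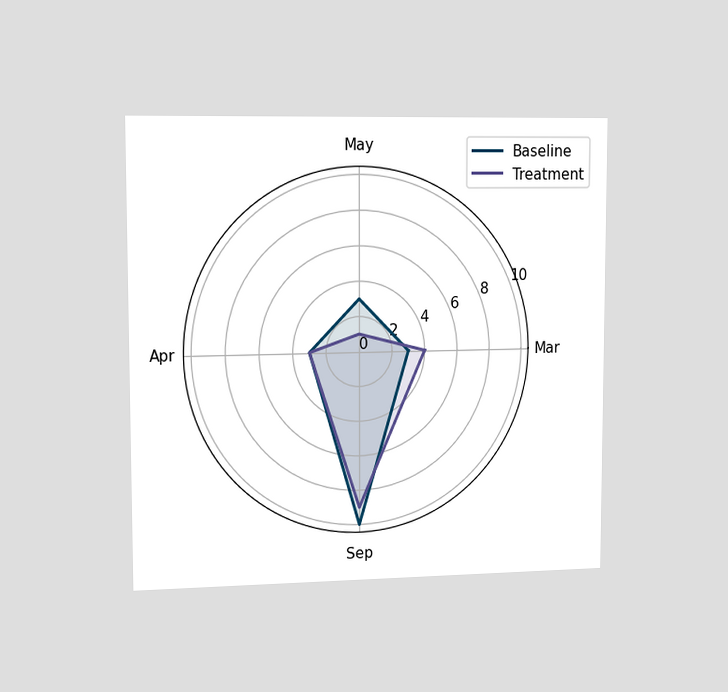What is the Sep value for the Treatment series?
9

The chart is viewed slightly from the left. On the Sep axis, Treatment reaches 9.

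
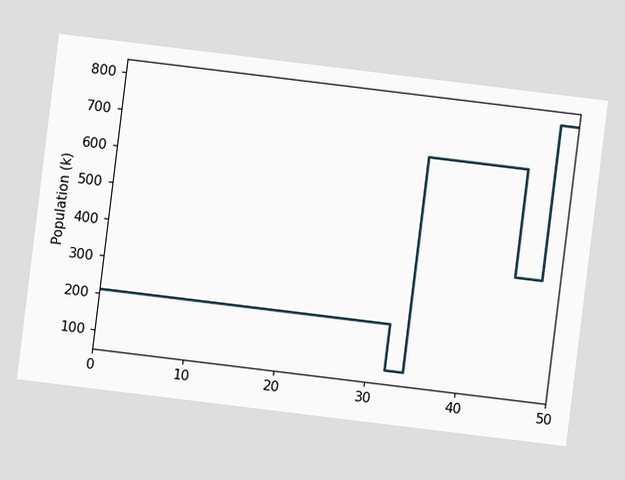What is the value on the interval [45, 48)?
The chart is tilted about 7° clockwise. On [45, 48) the step sits at 378k.

378k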